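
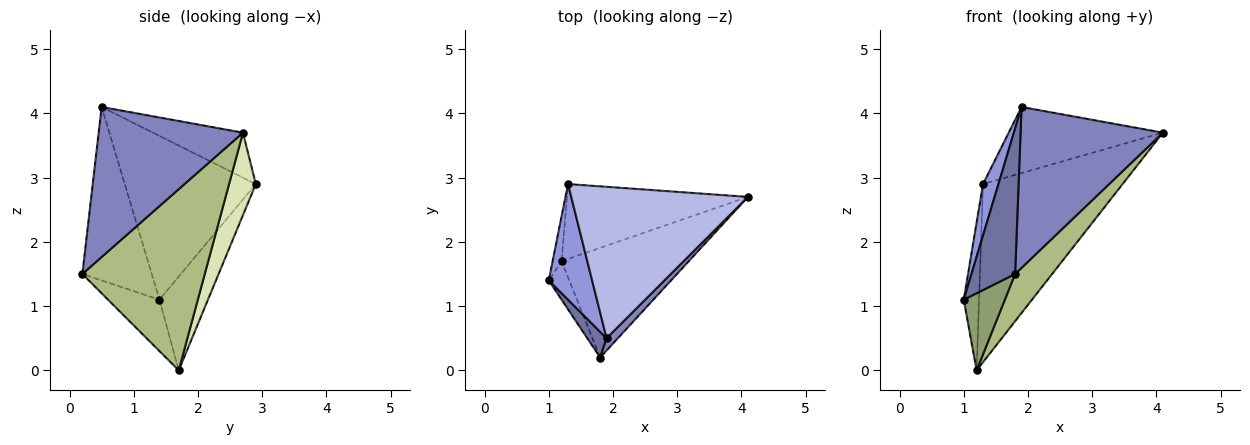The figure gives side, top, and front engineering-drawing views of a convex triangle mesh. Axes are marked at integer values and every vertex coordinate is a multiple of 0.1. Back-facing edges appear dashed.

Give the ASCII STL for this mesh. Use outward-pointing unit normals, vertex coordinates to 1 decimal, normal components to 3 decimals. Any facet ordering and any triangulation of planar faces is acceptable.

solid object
 facet normal -0.843 -0.530 0.094
  outer loop
   vertex 1.9 0.5 4.1
   vertex 1.0 1.4 1.1
   vertex 1.8 0.2 1.5
  endloop
 endfacet
 facet normal 0.711 -0.701 0.054
  outer loop
   vertex 1.9 0.5 4.1
   vertex 1.8 0.2 1.5
   vertex 4.1 2.7 3.7
  endloop
 endfacet
 facet normal -0.961 -0.113 0.254
  outer loop
   vertex 1.3 2.9 2.9
   vertex 1.0 1.4 1.1
   vertex 1.9 0.5 4.1
  endloop
 endfacet
 facet normal -0.227 0.389 0.893
  outer loop
   vertex 1.3 2.9 2.9
   vertex 1.9 0.5 4.1
   vertex 4.1 2.7 3.7
  endloop
 endfacet
 facet normal -0.745 -0.596 -0.298
  outer loop
   vertex 1.2 1.7 0.0
   vertex 1.8 0.2 1.5
   vertex 1.0 1.4 1.1
  endloop
 endfacet
 facet normal 0.794 -0.240 -0.558
  outer loop
   vertex 1.2 1.7 0.0
   vertex 4.1 2.7 3.7
   vertex 1.8 0.2 1.5
  endloop
 endfacet
 facet normal -0.950 0.299 -0.091
  outer loop
   vertex 1.2 1.7 0.0
   vertex 1.0 1.4 1.1
   vertex 1.3 2.9 2.9
  endloop
 endfacet
 facet normal 0.174 0.908 -0.382
  outer loop
   vertex 1.2 1.7 0.0
   vertex 1.3 2.9 2.9
   vertex 4.1 2.7 3.7
  endloop
 endfacet
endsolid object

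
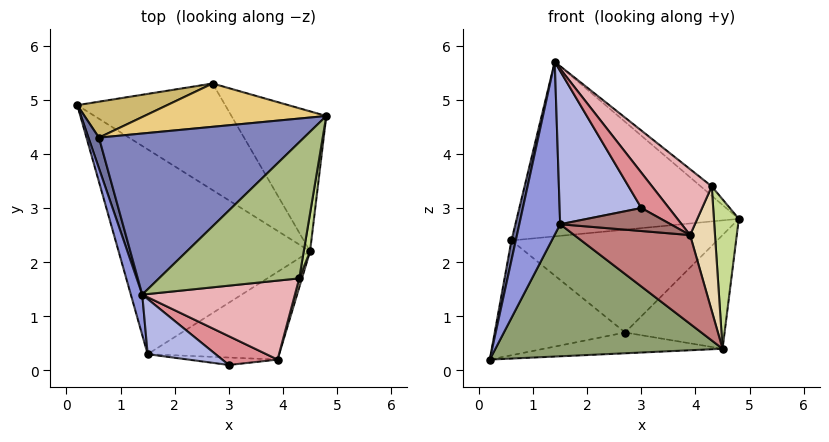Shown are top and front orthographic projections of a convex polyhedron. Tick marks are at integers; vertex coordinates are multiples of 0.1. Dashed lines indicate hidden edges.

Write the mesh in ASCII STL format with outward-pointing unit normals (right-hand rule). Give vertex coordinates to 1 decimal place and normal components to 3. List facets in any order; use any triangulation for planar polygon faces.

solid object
 facet normal -0.983 -0.098 0.152
  outer loop
   vertex 0.6 4.3 2.4
   vertex 0.2 4.9 0.2
   vertex 1.4 1.4 5.7
  endloop
 endfacet
 facet normal -0.133 0.728 0.672
  outer loop
   vertex 0.6 4.3 2.4
   vertex 1.4 1.4 5.7
   vertex 4.8 4.7 2.8
  endloop
 endfacet
 facet normal -0.968 -0.243 0.057
  outer loop
   vertex 1.5 0.3 2.7
   vertex 1.4 1.4 5.7
   vertex 0.2 4.9 0.2
  endloop
 endfacet
 facet normal -0.190 -0.924 0.332
  outer loop
   vertex 1.5 0.3 2.7
   vertex 3.0 0.1 3.0
   vertex 1.4 1.4 5.7
  endloop
 endfacet
 facet normal -0.288 -0.519 -0.805
  outer loop
   vertex 1.5 0.3 2.7
   vertex 0.2 4.9 0.2
   vertex 4.5 2.2 0.4
  endloop
 endfacet
 facet normal 0.617 0.054 0.785
  outer loop
   vertex 4.3 1.7 3.4
   vertex 4.8 4.7 2.8
   vertex 1.4 1.4 5.7
  endloop
 endfacet
 facet normal 0.987 -0.157 0.040
  outer loop
   vertex 4.3 1.7 3.4
   vertex 4.5 2.2 0.4
   vertex 4.8 4.7 2.8
  endloop
 endfacet
 facet normal 0.163 0.189 -0.968
  outer loop
   vertex 2.7 5.3 0.7
   vertex 4.5 2.2 0.4
   vertex 0.2 4.9 0.2
  endloop
 endfacet
 facet normal 0.691 0.456 -0.561
  outer loop
   vertex 2.7 5.3 0.7
   vertex 4.8 4.7 2.8
   vertex 4.5 2.2 0.4
  endloop
 endfacet
 facet normal -0.208 0.933 0.292
  outer loop
   vertex 2.7 5.3 0.7
   vertex 0.2 4.9 0.2
   vertex 0.6 4.3 2.4
  endloop
 endfacet
 facet normal -0.124 0.915 0.385
  outer loop
   vertex 2.7 5.3 0.7
   vertex 0.6 4.3 2.4
   vertex 4.8 4.7 2.8
  endloop
 endfacet
 facet normal 0.963 -0.268 0.019
  outer loop
   vertex 3.9 0.2 2.5
   vertex 4.5 2.2 0.4
   vertex 4.3 1.7 3.4
  endloop
 endfacet
 facet normal -0.065 -0.949 -0.307
  outer loop
   vertex 3.9 0.2 2.5
   vertex 3.0 0.1 3.0
   vertex 1.5 0.3 2.7
  endloop
 endfacet
 facet normal -0.088 -0.709 -0.700
  outer loop
   vertex 3.9 0.2 2.5
   vertex 1.5 0.3 2.7
   vertex 4.5 2.2 0.4
  endloop
 endfacet
 facet normal 0.401 -0.710 0.579
  outer loop
   vertex 3.9 0.2 2.5
   vertex 1.4 1.4 5.7
   vertex 3.0 0.1 3.0
  endloop
 endfacet
 facet normal 0.560 -0.531 0.636
  outer loop
   vertex 3.9 0.2 2.5
   vertex 4.3 1.7 3.4
   vertex 1.4 1.4 5.7
  endloop
 endfacet
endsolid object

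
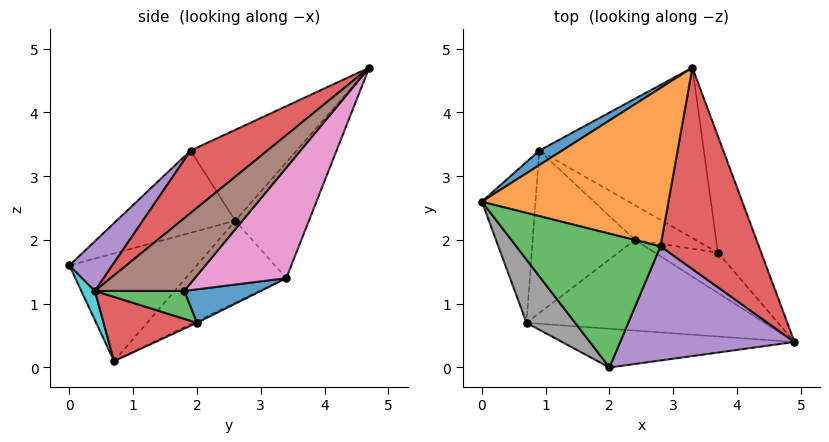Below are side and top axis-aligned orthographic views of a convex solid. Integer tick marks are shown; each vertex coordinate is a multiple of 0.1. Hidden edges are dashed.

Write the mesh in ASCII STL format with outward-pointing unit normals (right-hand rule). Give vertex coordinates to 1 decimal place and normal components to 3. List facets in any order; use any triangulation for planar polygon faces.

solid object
 facet normal -0.592 0.797 0.117
  outer loop
   vertex 0.9 3.4 1.4
   vertex 0.0 2.6 2.3
   vertex 3.3 4.7 4.7
  endloop
 endfacet
 facet normal -0.415 -0.321 0.851
  outer loop
   vertex 2.8 1.9 3.4
   vertex 3.3 4.7 4.7
   vertex 0.0 2.6 2.3
  endloop
 endfacet
 facet normal -0.422 -0.524 0.740
  outer loop
   vertex 2.8 1.9 3.4
   vertex 0.0 2.6 2.3
   vertex 2.0 0.0 1.6
  endloop
 endfacet
 facet normal 0.482 -0.438 0.759
  outer loop
   vertex 2.8 1.9 3.4
   vertex 4.9 0.4 1.2
   vertex 3.3 4.7 4.7
  endloop
 endfacet
 facet normal 0.191 -0.716 0.671
  outer loop
   vertex 2.8 1.9 3.4
   vertex 2.0 0.0 1.6
   vertex 4.9 0.4 1.2
  endloop
 endfacet
 facet normal 0.692 0.593 -0.412
  outer loop
   vertex 3.7 1.8 1.2
   vertex 3.3 4.7 4.7
   vertex 4.9 0.4 1.2
  endloop
 endfacet
 facet normal 0.379 0.733 -0.564
  outer loop
   vertex 3.7 1.8 1.2
   vertex 0.9 3.4 1.4
   vertex 3.3 4.7 4.7
  endloop
 endfacet
 facet normal -0.708 -0.630 0.319
  outer loop
   vertex 0.7 0.7 0.1
   vertex 2.0 0.0 1.6
   vertex 0.0 2.6 2.3
  endloop
 endfacet
 facet normal -0.796 0.310 -0.521
  outer loop
   vertex 0.7 0.7 0.1
   vertex 0.0 2.6 2.3
   vertex 0.9 3.4 1.4
  endloop
 endfacet
 facet normal 0.058 -0.884 -0.463
  outer loop
   vertex 0.7 0.7 0.1
   vertex 4.9 0.4 1.2
   vertex 2.0 0.0 1.6
  endloop
 endfacet
 facet normal 0.350 0.691 -0.633
  outer loop
   vertex 2.4 2.0 0.7
   vertex 0.9 3.4 1.4
   vertex 3.7 1.8 1.2
  endloop
 endfacet
 facet normal -0.015 0.435 -0.900
  outer loop
   vertex 2.4 2.0 0.7
   vertex 0.7 0.7 0.1
   vertex 0.9 3.4 1.4
  endloop
 endfacet
 facet normal 0.383 0.328 -0.864
  outer loop
   vertex 2.4 2.0 0.7
   vertex 3.7 1.8 1.2
   vertex 4.9 0.4 1.2
  endloop
 endfacet
 facet normal 0.259 0.105 -0.960
  outer loop
   vertex 2.4 2.0 0.7
   vertex 4.9 0.4 1.2
   vertex 0.7 0.7 0.1
  endloop
 endfacet
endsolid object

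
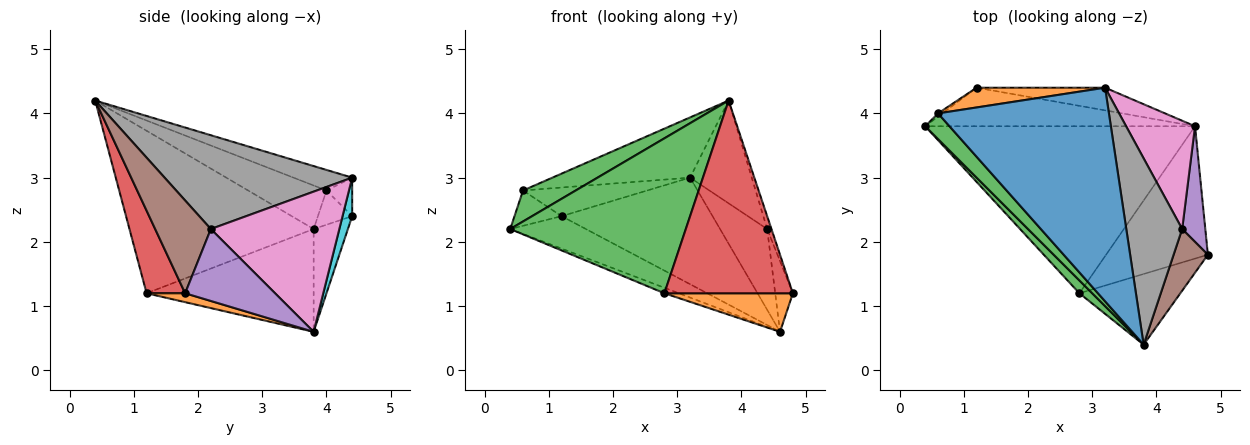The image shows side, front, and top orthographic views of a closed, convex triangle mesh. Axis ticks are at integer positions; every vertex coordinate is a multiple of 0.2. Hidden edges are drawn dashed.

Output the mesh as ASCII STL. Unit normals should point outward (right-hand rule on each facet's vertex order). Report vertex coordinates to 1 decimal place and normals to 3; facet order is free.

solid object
 facet normal -0.356 0.031 -0.934
  outer loop
   vertex 2.8 1.2 1.2
   vertex 0.4 3.8 2.2
   vertex 4.6 3.8 0.6
  endloop
 endfacet
 facet normal 0.084 -0.279 -0.957
  outer loop
   vertex 2.8 1.2 1.2
   vertex 4.6 3.8 0.6
   vertex 4.8 1.8 1.2
  endloop
 endfacet
 facet normal -0.723 -0.689 0.057
  outer loop
   vertex 2.8 1.2 1.2
   vertex 3.8 0.4 4.2
   vertex 0.4 3.8 2.2
  endloop
 endfacet
 facet normal 0.271 -0.904 -0.331
  outer loop
   vertex 2.8 1.2 1.2
   vertex 4.8 1.8 1.2
   vertex 3.8 0.4 4.2
  endloop
 endfacet
 facet normal 0.936 0.184 0.301
  outer loop
   vertex 4.4 2.2 2.2
   vertex 4.8 1.8 1.2
   vertex 4.6 3.8 0.6
  endloop
 endfacet
 facet normal 0.936 0.072 0.345
  outer loop
   vertex 4.4 2.2 2.2
   vertex 3.8 0.4 4.2
   vertex 4.8 1.8 1.2
  endloop
 endfacet
 facet normal 0.852 0.313 0.419
  outer loop
   vertex 4.4 2.2 2.2
   vertex 4.6 3.8 0.6
   vertex 3.2 4.4 3.0
  endloop
 endfacet
 facet normal 0.827 0.272 0.493
  outer loop
   vertex 4.4 2.2 2.2
   vertex 3.2 4.4 3.0
   vertex 3.8 0.4 4.2
  endloop
 endfacet
 facet normal -0.280 0.618 -0.735
  outer loop
   vertex 1.2 4.4 2.4
   vertex 4.6 3.8 0.6
   vertex 0.4 3.8 2.2
  endloop
 endfacet
 facet normal 0.062 0.976 -0.208
  outer loop
   vertex 1.2 4.4 2.4
   vertex 3.2 4.4 3.0
   vertex 4.6 3.8 0.6
  endloop
 endfacet
 facet normal -0.115 0.270 0.956
  outer loop
   vertex 0.6 4.0 2.8
   vertex 3.8 0.4 4.2
   vertex 3.2 4.4 3.0
  endloop
 endfacet
 facet normal -0.168 0.812 0.560
  outer loop
   vertex 0.6 4.0 2.8
   vertex 3.2 4.4 3.0
   vertex 1.2 4.4 2.4
  endloop
 endfacet
 facet normal -0.753 -0.506 0.420
  outer loop
   vertex 0.6 4.0 2.8
   vertex 0.4 3.8 2.2
   vertex 3.8 0.4 4.2
  endloop
 endfacet
 facet normal -0.587 0.807 -0.073
  outer loop
   vertex 0.6 4.0 2.8
   vertex 1.2 4.4 2.4
   vertex 0.4 3.8 2.2
  endloop
 endfacet
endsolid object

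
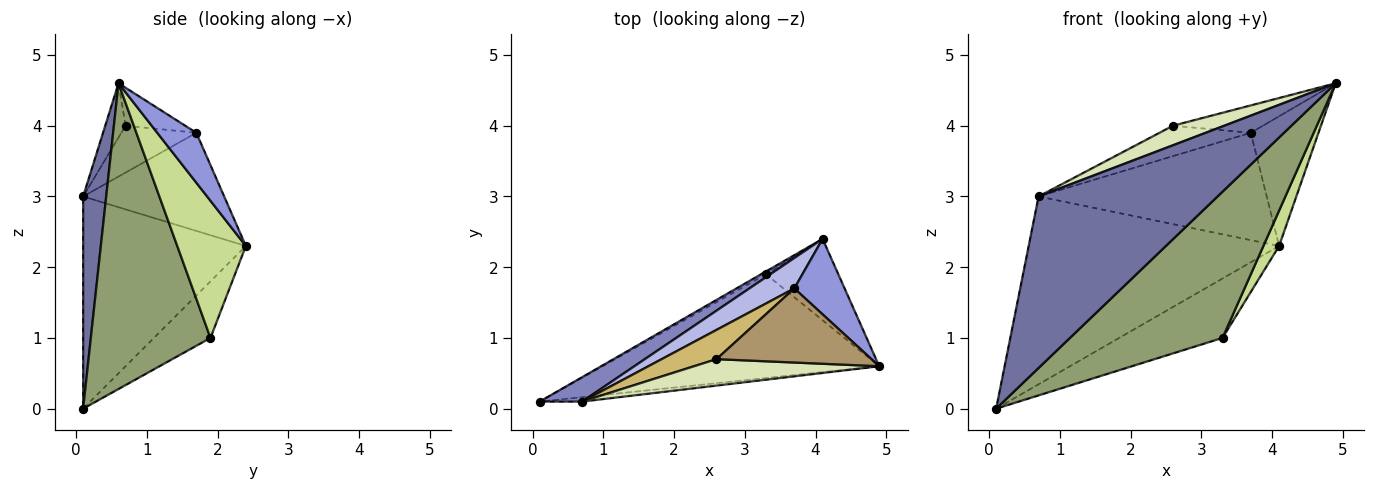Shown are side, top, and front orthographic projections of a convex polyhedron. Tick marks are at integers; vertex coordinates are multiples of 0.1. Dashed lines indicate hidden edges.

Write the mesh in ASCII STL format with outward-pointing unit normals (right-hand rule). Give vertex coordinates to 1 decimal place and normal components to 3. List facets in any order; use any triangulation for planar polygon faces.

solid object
 facet normal 0.128 -0.991 -0.026
  outer loop
   vertex 0.7 0.1 3.0
   vertex 0.1 0.1 0.0
   vertex 4.9 0.6 4.6
  endloop
 endfacet
 facet normal -0.542 0.834 0.108
  outer loop
   vertex 0.7 0.1 3.0
   vertex 4.1 2.4 2.3
   vertex 0.1 0.1 0.0
  endloop
 endfacet
 facet normal 0.446 0.773 0.450
  outer loop
   vertex 3.7 1.7 3.9
   vertex 4.9 0.6 4.6
   vertex 4.1 2.4 2.3
  endloop
 endfacet
 facet normal -0.511 0.827 0.234
  outer loop
   vertex 3.7 1.7 3.9
   vertex 4.1 2.4 2.3
   vertex 0.7 0.1 3.0
  endloop
 endfacet
 facet normal 0.539 -0.687 -0.488
  outer loop
   vertex 3.3 1.9 1.0
   vertex 4.9 0.6 4.6
   vertex 0.1 0.1 0.0
  endloop
 endfacet
 facet normal -0.480 0.876 -0.042
  outer loop
   vertex 3.3 1.9 1.0
   vertex 0.1 0.1 0.0
   vertex 4.1 2.4 2.3
  endloop
 endfacet
 facet normal 0.867 -0.199 -0.457
  outer loop
   vertex 3.3 1.9 1.0
   vertex 4.1 2.4 2.3
   vertex 4.9 0.6 4.6
  endloop
 endfacet
 facet normal -0.229 -0.578 0.783
  outer loop
   vertex 2.6 0.7 4.0
   vertex 0.7 0.1 3.0
   vertex 4.9 0.6 4.6
  endloop
 endfacet
 facet normal -0.224 0.338 0.914
  outer loop
   vertex 2.6 0.7 4.0
   vertex 4.9 0.6 4.6
   vertex 3.7 1.7 3.9
  endloop
 endfacet
 facet normal -0.510 0.620 0.596
  outer loop
   vertex 2.6 0.7 4.0
   vertex 3.7 1.7 3.9
   vertex 0.7 0.1 3.0
  endloop
 endfacet
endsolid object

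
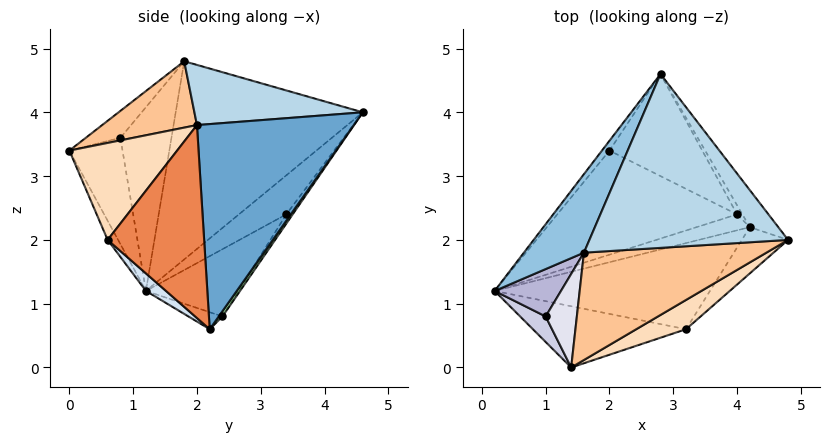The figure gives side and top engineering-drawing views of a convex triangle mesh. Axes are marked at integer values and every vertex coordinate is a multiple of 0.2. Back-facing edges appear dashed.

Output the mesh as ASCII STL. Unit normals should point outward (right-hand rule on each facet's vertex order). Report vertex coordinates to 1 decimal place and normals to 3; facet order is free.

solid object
 facet normal 0.784 0.611 -0.109
  outer loop
   vertex 4.2 2.2 0.6
   vertex 2.8 4.6 4.0
   vertex 4.8 2.0 3.8
  endloop
 endfacet
 facet normal -0.858 0.442 0.260
  outer loop
   vertex 1.6 1.8 4.8
   vertex 2.8 4.6 4.0
   vertex 0.2 1.2 1.2
  endloop
 endfacet
 facet normal 0.287 0.148 0.947
  outer loop
   vertex 1.6 1.8 4.8
   vertex 4.8 2.0 3.8
   vertex 2.8 4.6 4.0
  endloop
 endfacet
 facet normal 0.060 -0.678 -0.732
  outer loop
   vertex 3.2 0.6 2.0
   vertex 0.2 1.2 1.2
   vertex 4.2 2.2 0.6
  endloop
 endfacet
 facet normal 0.755 -0.630 -0.181
  outer loop
   vertex 3.2 0.6 2.0
   vertex 4.2 2.2 0.6
   vertex 4.8 2.0 3.8
  endloop
 endfacet
 facet normal -0.728 0.672 -0.140
  outer loop
   vertex 2.0 3.4 2.4
   vertex 0.2 1.2 1.2
   vertex 2.8 4.6 4.0
  endloop
 endfacet
 facet normal 0.271 -0.610 0.745
  outer loop
   vertex 1.4 0.0 3.4
   vertex 4.8 2.0 3.8
   vertex 1.6 1.8 4.8
  endloop
 endfacet
 facet normal 0.471 -0.849 0.242
  outer loop
   vertex 1.4 0.0 3.4
   vertex 3.2 0.6 2.0
   vertex 4.8 2.0 3.8
  endloop
 endfacet
 facet normal -0.057 -0.889 -0.454
  outer loop
   vertex 1.4 0.0 3.4
   vertex 0.2 1.2 1.2
   vertex 3.2 0.6 2.0
  endloop
 endfacet
 facet normal 0.408 0.816 -0.408
  outer loop
   vertex 4.0 2.4 0.8
   vertex 2.8 4.6 4.0
   vertex 4.2 2.2 0.6
  endloop
 endfacet
 facet normal -0.058 0.812 -0.580
  outer loop
   vertex 4.0 2.4 0.8
   vertex 2.0 3.4 2.4
   vertex 2.8 4.6 4.0
  endloop
 endfacet
 facet normal -0.256 0.544 -0.799
  outer loop
   vertex 4.0 2.4 0.8
   vertex 4.2 2.2 0.6
   vertex 0.2 1.2 1.2
  endloop
 endfacet
 facet normal -0.274 0.624 -0.732
  outer loop
   vertex 4.0 2.4 0.8
   vertex 0.2 1.2 1.2
   vertex 2.0 3.4 2.4
  endloop
 endfacet
 facet normal -0.929 0.155 0.336
  outer loop
   vertex 1.0 0.8 3.6
   vertex 1.6 1.8 4.8
   vertex 0.2 1.2 1.2
  endloop
 endfacet
 facet normal -0.854 -0.478 0.205
  outer loop
   vertex 1.0 0.8 3.6
   vertex 0.2 1.2 1.2
   vertex 1.4 0.0 3.4
  endloop
 endfacet
 facet normal -0.581 -0.459 0.673
  outer loop
   vertex 1.0 0.8 3.6
   vertex 1.4 0.0 3.4
   vertex 1.6 1.8 4.8
  endloop
 endfacet
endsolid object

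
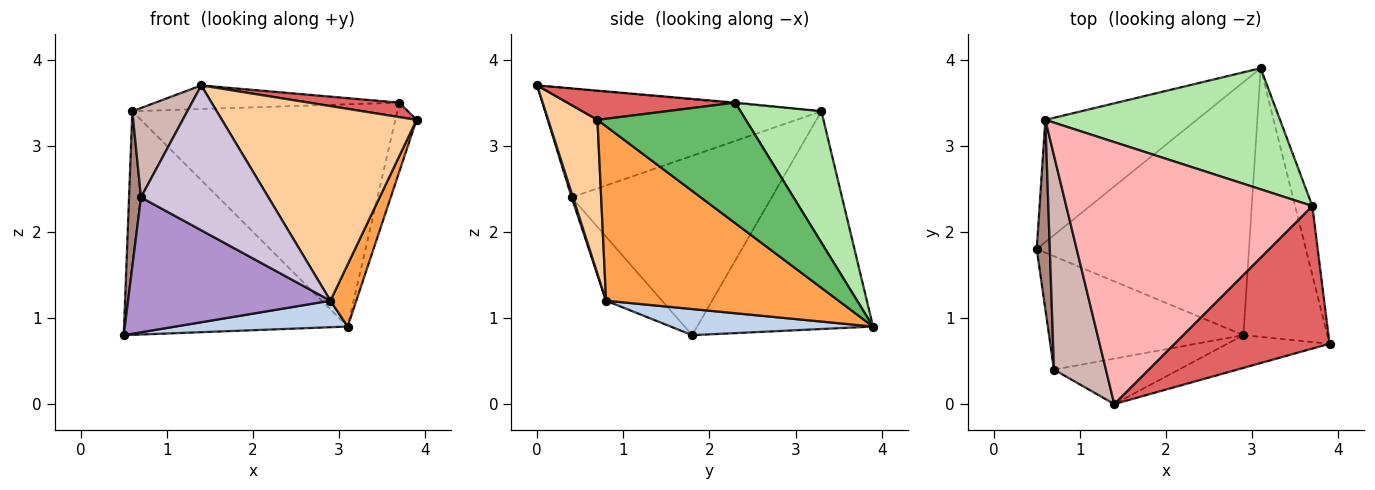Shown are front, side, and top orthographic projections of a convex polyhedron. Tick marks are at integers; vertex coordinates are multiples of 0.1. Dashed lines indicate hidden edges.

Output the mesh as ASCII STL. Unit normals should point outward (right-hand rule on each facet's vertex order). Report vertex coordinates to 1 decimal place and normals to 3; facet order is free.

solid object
 facet normal -0.568 0.722 -0.395
  outer loop
   vertex 0.6 3.3 3.4
   vertex 3.1 3.9 0.9
   vertex 0.5 1.8 0.8
  endloop
 endfacet
 facet normal 0.121 -0.103 -0.987
  outer loop
   vertex 2.9 0.8 1.2
   vertex 0.5 1.8 0.8
   vertex 3.1 3.9 0.9
  endloop
 endfacet
 facet normal 0.897 -0.100 -0.432
  outer loop
   vertex 2.9 0.8 1.2
   vertex 3.1 3.9 0.9
   vertex 3.9 0.7 3.3
  endloop
 endfacet
 facet normal 0.242 -0.957 -0.161
  outer loop
   vertex 2.9 0.8 1.2
   vertex 3.9 0.7 3.3
   vertex 1.4 0.0 3.7
  endloop
 endfacet
 facet normal 0.980 0.140 -0.140
  outer loop
   vertex 3.7 2.3 3.5
   vertex 3.9 0.7 3.3
   vertex 3.1 3.9 0.9
  endloop
 endfacet
 facet normal 0.259 0.848 0.462
  outer loop
   vertex 3.7 2.3 3.5
   vertex 3.1 3.9 0.9
   vertex 0.6 3.3 3.4
  endloop
 endfacet
 facet normal 0.184 -0.099 0.978
  outer loop
   vertex 3.7 2.3 3.5
   vertex 1.4 0.0 3.7
   vertex 3.9 0.7 3.3
  endloop
 endfacet
 facet normal -0.003 0.090 0.996
  outer loop
   vertex 3.7 2.3 3.5
   vertex 0.6 3.3 3.4
   vertex 1.4 0.0 3.7
  endloop
 endfacet
 facet normal -0.207 -0.749 -0.629
  outer loop
   vertex 0.7 0.4 2.4
   vertex 0.5 1.8 0.8
   vertex 2.9 0.8 1.2
  endloop
 endfacet
 facet normal 0.010 -0.954 -0.299
  outer loop
   vertex 0.7 0.4 2.4
   vertex 2.9 0.8 1.2
   vertex 1.4 0.0 3.7
  endloop
 endfacet
 facet normal -0.996 -0.059 0.073
  outer loop
   vertex 0.7 0.4 2.4
   vertex 0.6 3.3 3.4
   vertex 0.5 1.8 0.8
  endloop
 endfacet
 facet normal -0.888 -0.177 0.424
  outer loop
   vertex 0.7 0.4 2.4
   vertex 1.4 0.0 3.7
   vertex 0.6 3.3 3.4
  endloop
 endfacet
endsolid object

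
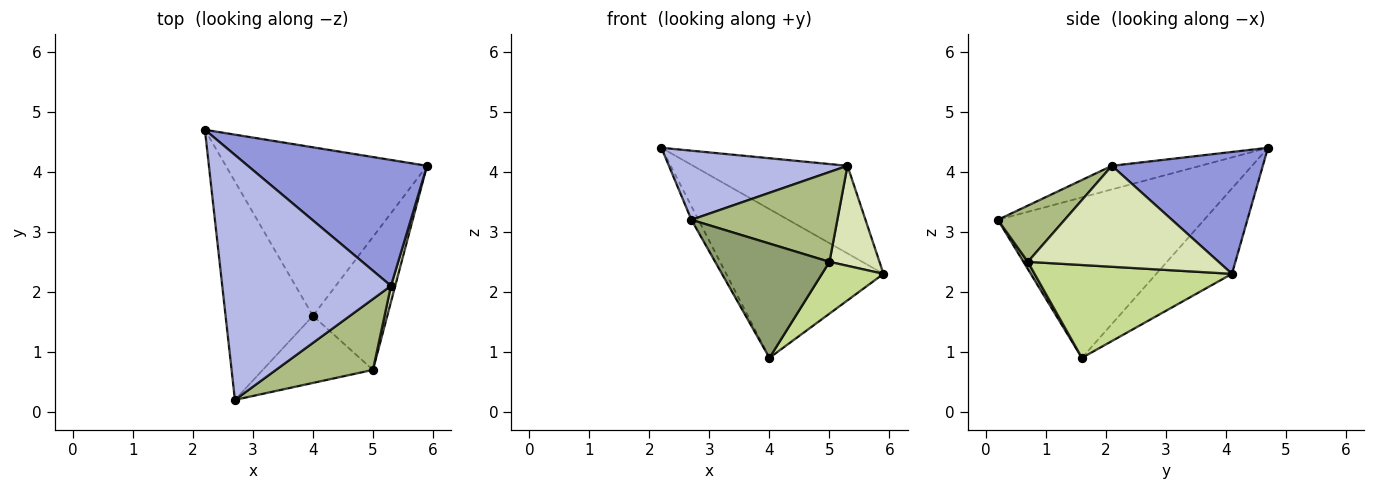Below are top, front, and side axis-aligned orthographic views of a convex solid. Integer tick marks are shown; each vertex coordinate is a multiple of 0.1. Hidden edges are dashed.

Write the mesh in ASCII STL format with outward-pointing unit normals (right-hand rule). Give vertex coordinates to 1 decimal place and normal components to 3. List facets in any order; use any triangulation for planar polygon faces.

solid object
 facet normal -0.303 0.631 -0.714
  outer loop
   vertex 4.0 1.6 0.9
   vertex 2.2 4.7 4.4
   vertex 5.9 4.1 2.3
  endloop
 endfacet
 facet normal -0.878 0.030 -0.478
  outer loop
   vertex 4.0 1.6 0.9
   vertex 2.7 0.2 3.2
   vertex 2.2 4.7 4.4
  endloop
 endfacet
 facet normal 0.488 0.499 0.717
  outer loop
   vertex 5.3 2.1 4.1
   vertex 5.9 4.1 2.3
   vertex 2.2 4.7 4.4
  endloop
 endfacet
 facet normal -0.133 -0.269 0.954
  outer loop
   vertex 5.3 2.1 4.1
   vertex 2.2 4.7 4.4
   vertex 2.7 0.2 3.2
  endloop
 endfacet
 facet normal 0.033 -0.862 -0.506
  outer loop
   vertex 5.0 0.7 2.5
   vertex 2.7 0.2 3.2
   vertex 4.0 1.6 0.9
  endloop
 endfacet
 facet normal 0.338 -0.739 0.583
  outer loop
   vertex 5.0 0.7 2.5
   vertex 5.3 2.1 4.1
   vertex 2.7 0.2 3.2
  endloop
 endfacet
 facet normal 0.759 -0.237 -0.607
  outer loop
   vertex 5.0 0.7 2.5
   vertex 4.0 1.6 0.9
   vertex 5.9 4.1 2.3
  endloop
 endfacet
 facet normal 0.966 -0.253 0.041
  outer loop
   vertex 5.0 0.7 2.5
   vertex 5.9 4.1 2.3
   vertex 5.3 2.1 4.1
  endloop
 endfacet
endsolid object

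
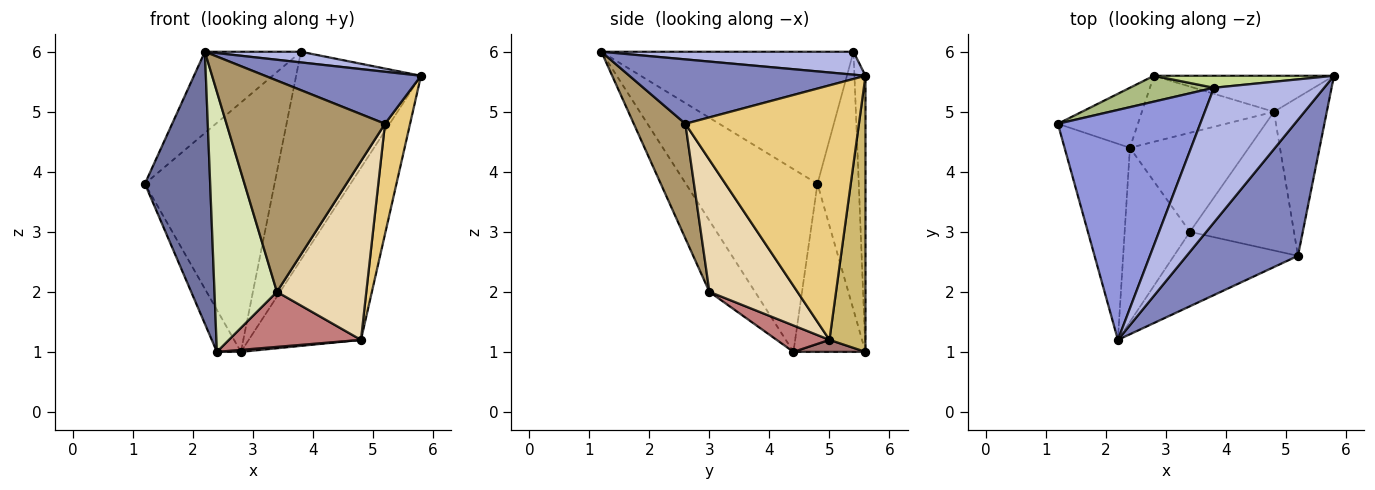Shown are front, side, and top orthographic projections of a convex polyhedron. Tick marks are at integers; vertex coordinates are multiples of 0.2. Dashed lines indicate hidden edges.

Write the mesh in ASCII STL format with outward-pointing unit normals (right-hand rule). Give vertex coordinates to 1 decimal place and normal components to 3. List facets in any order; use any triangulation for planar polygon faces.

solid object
 facet normal -0.853 -0.423 -0.305
  outer loop
   vertex 2.4 4.4 1.0
   vertex 2.2 1.2 6.0
   vertex 1.2 4.8 3.8
  endloop
 endfacet
 facet normal 0.475 -0.314 0.822
  outer loop
   vertex 5.2 2.6 4.8
   vertex 5.8 5.6 5.6
   vertex 2.2 1.2 6.0
  endloop
 endfacet
 facet normal -0.658 0.251 0.710
  outer loop
   vertex 3.8 5.4 6.0
   vertex 1.2 4.8 3.8
   vertex 2.2 1.2 6.0
  endloop
 endfacet
 facet normal 0.203 -0.077 0.976
  outer loop
   vertex 3.8 5.4 6.0
   vertex 2.2 1.2 6.0
   vertex 5.8 5.6 5.6
  endloop
 endfacet
 facet normal -0.865 0.288 -0.412
  outer loop
   vertex 2.8 5.6 1.0
   vertex 2.4 4.4 1.0
   vertex 1.2 4.8 3.8
  endloop
 endfacet
 facet normal -0.302 0.948 0.098
  outer loop
   vertex 2.8 5.6 1.0
   vertex 1.2 4.8 3.8
   vertex 3.8 5.4 6.0
  endloop
 endfacet
 facet normal -0.088 0.994 0.057
  outer loop
   vertex 2.8 5.6 1.0
   vertex 3.8 5.4 6.0
   vertex 5.8 5.6 5.6
  endloop
 endfacet
 facet normal -0.519 -0.710 -0.475
  outer loop
   vertex 3.4 3.0 2.0
   vertex 2.2 1.2 6.0
   vertex 2.4 4.4 1.0
  endloop
 endfacet
 facet normal 0.294 -0.902 -0.318
  outer loop
   vertex 3.4 3.0 2.0
   vertex 5.2 2.6 4.8
   vertex 2.2 1.2 6.0
  endloop
 endfacet
 facet normal 0.300 0.934 -0.195
  outer loop
   vertex 4.8 5.0 1.2
   vertex 2.8 5.6 1.0
   vertex 5.8 5.6 5.6
  endloop
 endfacet
 facet normal 0.969 -0.140 -0.201
  outer loop
   vertex 4.8 5.0 1.2
   vertex 5.8 5.6 5.6
   vertex 5.2 2.6 4.8
  endloop
 endfacet
 facet normal 0.614 -0.623 -0.484
  outer loop
   vertex 4.8 5.0 1.2
   vertex 5.2 2.6 4.8
   vertex 3.4 3.0 2.0
  endloop
 endfacet
 facet normal 0.090 -0.030 -0.995
  outer loop
   vertex 4.8 5.0 1.2
   vertex 2.4 4.4 1.0
   vertex 2.8 5.6 1.0
  endloop
 endfacet
 facet normal 0.191 -0.477 -0.858
  outer loop
   vertex 4.8 5.0 1.2
   vertex 3.4 3.0 2.0
   vertex 2.4 4.4 1.0
  endloop
 endfacet
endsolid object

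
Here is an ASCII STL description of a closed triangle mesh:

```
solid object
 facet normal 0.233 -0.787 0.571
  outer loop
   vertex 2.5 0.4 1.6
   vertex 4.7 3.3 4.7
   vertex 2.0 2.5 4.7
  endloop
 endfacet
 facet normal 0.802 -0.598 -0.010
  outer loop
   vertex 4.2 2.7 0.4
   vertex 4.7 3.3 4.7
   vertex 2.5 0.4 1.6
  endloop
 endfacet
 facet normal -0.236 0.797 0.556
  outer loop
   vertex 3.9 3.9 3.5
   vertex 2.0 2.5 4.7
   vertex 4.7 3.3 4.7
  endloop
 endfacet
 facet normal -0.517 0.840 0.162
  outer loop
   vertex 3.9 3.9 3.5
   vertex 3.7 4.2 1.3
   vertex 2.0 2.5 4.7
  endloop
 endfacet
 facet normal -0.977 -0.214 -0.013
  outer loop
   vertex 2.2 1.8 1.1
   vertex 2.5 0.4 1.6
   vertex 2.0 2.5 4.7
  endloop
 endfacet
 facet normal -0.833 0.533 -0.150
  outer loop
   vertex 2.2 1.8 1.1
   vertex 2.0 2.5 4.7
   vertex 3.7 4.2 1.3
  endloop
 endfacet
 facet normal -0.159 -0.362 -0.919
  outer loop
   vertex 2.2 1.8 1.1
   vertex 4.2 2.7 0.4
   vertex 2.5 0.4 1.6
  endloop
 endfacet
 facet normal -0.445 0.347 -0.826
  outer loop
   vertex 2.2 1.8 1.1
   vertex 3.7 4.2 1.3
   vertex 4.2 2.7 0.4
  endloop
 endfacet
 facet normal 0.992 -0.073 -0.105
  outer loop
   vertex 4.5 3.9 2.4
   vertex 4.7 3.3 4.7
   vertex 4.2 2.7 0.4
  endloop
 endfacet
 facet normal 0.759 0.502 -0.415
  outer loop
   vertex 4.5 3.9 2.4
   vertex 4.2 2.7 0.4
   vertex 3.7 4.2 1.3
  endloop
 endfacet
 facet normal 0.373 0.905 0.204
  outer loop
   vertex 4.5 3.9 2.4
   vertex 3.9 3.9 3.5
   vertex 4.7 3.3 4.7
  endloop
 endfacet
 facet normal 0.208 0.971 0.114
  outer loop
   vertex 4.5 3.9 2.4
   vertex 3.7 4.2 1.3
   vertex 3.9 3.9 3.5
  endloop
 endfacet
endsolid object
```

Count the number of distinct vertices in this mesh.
8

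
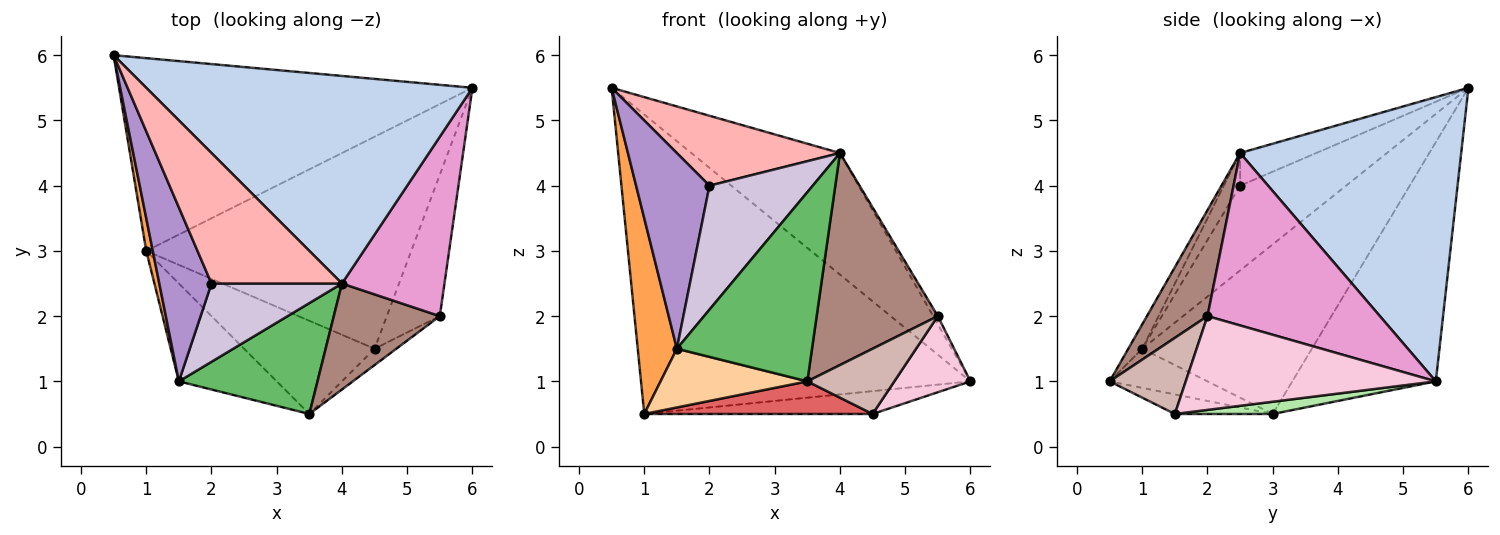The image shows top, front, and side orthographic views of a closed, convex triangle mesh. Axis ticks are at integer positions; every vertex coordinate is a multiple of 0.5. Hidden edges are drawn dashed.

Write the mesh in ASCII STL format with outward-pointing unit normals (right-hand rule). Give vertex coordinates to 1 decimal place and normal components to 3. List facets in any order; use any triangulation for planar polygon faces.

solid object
 facet normal -0.344 0.790 -0.508
  outer loop
   vertex 1.0 3.0 0.5
   vertex 0.5 6.0 5.5
   vertex 6.0 5.5 1.0
  endloop
 endfacet
 facet normal 0.601 0.404 0.690
  outer loop
   vertex 4.0 2.5 4.5
   vertex 6.0 5.5 1.0
   vertex 0.5 6.0 5.5
  endloop
 endfacet
 facet normal -0.974 -0.225 0.037
  outer loop
   vertex 1.5 1.0 1.5
   vertex 0.5 6.0 5.5
   vertex 1.0 3.0 0.5
  endloop
 endfacet
 facet normal -0.324 -0.487 -0.811
  outer loop
   vertex 1.5 1.0 1.5
   vertex 1.0 3.0 0.5
   vertex 3.5 0.5 1.0
  endloop
 endfacet
 facet normal -0.089 -0.859 0.504
  outer loop
   vertex 1.5 1.0 1.5
   vertex 3.5 0.5 1.0
   vertex 4.0 2.5 4.5
  endloop
 endfacet
 facet normal 0.046 0.107 -0.993
  outer loop
   vertex 4.5 1.5 0.5
   vertex 1.0 3.0 0.5
   vertex 6.0 5.5 1.0
  endloop
 endfacet
 facet normal -0.140 -0.327 -0.935
  outer loop
   vertex 4.5 1.5 0.5
   vertex 3.5 0.5 1.0
   vertex 1.0 3.0 0.5
  endloop
 endfacet
 facet normal -0.215 -0.461 0.861
  outer loop
   vertex 2.0 2.5 4.0
   vertex 4.0 2.5 4.5
   vertex 0.5 6.0 5.5
  endloop
 endfacet
 facet normal -0.734 -0.508 0.451
  outer loop
   vertex 2.0 2.5 4.0
   vertex 0.5 6.0 5.5
   vertex 1.5 1.0 1.5
  endloop
 endfacet
 facet normal -0.132 -0.838 0.529
  outer loop
   vertex 2.0 2.5 4.0
   vertex 1.5 1.0 1.5
   vertex 4.0 2.5 4.5
  endloop
 endfacet
 facet normal 0.408 -0.816 0.408
  outer loop
   vertex 5.5 2.0 2.0
   vertex 4.0 2.5 4.5
   vertex 3.5 0.5 1.0
  endloop
 endfacet
 facet normal 0.647 -0.740 -0.185
  outer loop
   vertex 5.5 2.0 2.0
   vertex 3.5 0.5 1.0
   vertex 4.5 1.5 0.5
  endloop
 endfacet
 facet normal 0.859 0.023 0.511
  outer loop
   vertex 5.5 2.0 2.0
   vertex 6.0 5.5 1.0
   vertex 4.0 2.5 4.5
  endloop
 endfacet
 facet normal 0.842 -0.256 -0.476
  outer loop
   vertex 5.5 2.0 2.0
   vertex 4.5 1.5 0.5
   vertex 6.0 5.5 1.0
  endloop
 endfacet
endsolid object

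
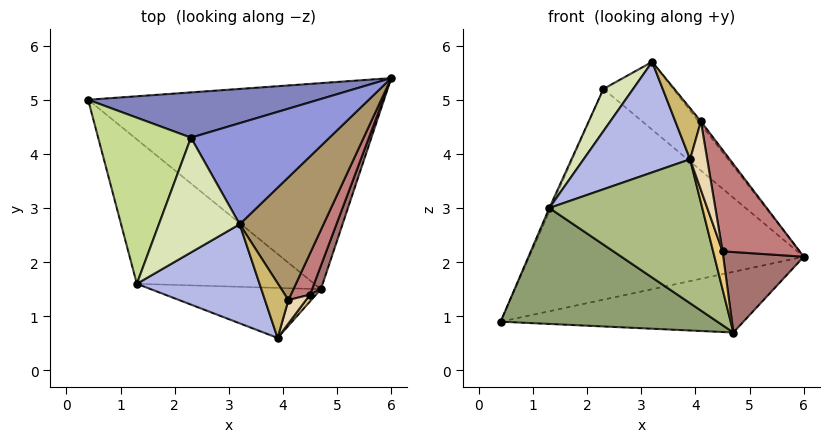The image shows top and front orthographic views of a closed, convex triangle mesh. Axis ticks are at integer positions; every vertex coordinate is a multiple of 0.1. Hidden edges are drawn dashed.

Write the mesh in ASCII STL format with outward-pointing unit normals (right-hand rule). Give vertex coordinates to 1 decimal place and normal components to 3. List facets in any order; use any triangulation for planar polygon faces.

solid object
 facet normal 0.182 0.278 -0.943
  outer loop
   vertex 4.7 1.5 0.7
   vertex 0.4 5.0 0.9
   vertex 6.0 5.4 2.1
  endloop
 endfacet
 facet normal -0.114 0.971 0.209
  outer loop
   vertex 2.3 4.3 5.2
   vertex 6.0 5.4 2.1
   vertex 0.4 5.0 0.9
  endloop
 endfacet
 facet normal 0.468 0.493 0.734
  outer loop
   vertex 2.3 4.3 5.2
   vertex 3.2 2.7 5.7
   vertex 6.0 5.4 2.1
  endloop
 endfacet
 facet normal -0.460 -0.661 0.593
  outer loop
   vertex 1.3 1.6 3.0
   vertex 3.9 0.6 3.9
   vertex 3.2 2.7 5.7
  endloop
 endfacet
 facet normal -0.479 -0.550 -0.684
  outer loop
   vertex 1.3 1.6 3.0
   vertex 0.4 5.0 0.9
   vertex 4.7 1.5 0.7
  endloop
 endfacet
 facet normal -0.242 -0.916 -0.318
  outer loop
   vertex 1.3 1.6 3.0
   vertex 4.7 1.5 0.7
   vertex 3.9 0.6 3.9
  endloop
 endfacet
 facet normal -0.914 0.008 0.405
  outer loop
   vertex 1.3 1.6 3.0
   vertex 2.3 4.3 5.2
   vertex 0.4 5.0 0.9
  endloop
 endfacet
 facet normal -0.750 -0.228 0.621
  outer loop
   vertex 1.3 1.6 3.0
   vertex 3.2 2.7 5.7
   vertex 2.3 4.3 5.2
  endloop
 endfacet
 facet normal 0.784 0.016 0.621
  outer loop
   vertex 4.1 1.3 4.6
   vertex 6.0 5.4 2.1
   vertex 3.2 2.7 5.7
  endloop
 endfacet
 facet normal -0.166 -0.673 0.721
  outer loop
   vertex 4.1 1.3 4.6
   vertex 3.2 2.7 5.7
   vertex 3.9 0.6 3.9
  endloop
 endfacet
 facet normal 0.875 -0.476 0.085
  outer loop
   vertex 4.5 1.4 2.2
   vertex 3.9 0.6 3.9
   vertex 4.7 1.5 0.7
  endloop
 endfacet
 facet normal 0.909 -0.395 0.135
  outer loop
   vertex 4.5 1.4 2.2
   vertex 4.1 1.3 4.6
   vertex 3.9 0.6 3.9
  endloop
 endfacet
 facet normal 0.932 -0.347 0.101
  outer loop
   vertex 4.5 1.4 2.2
   vertex 4.7 1.5 0.7
   vertex 6.0 5.4 2.1
  endloop
 endfacet
 facet normal 0.928 -0.345 0.140
  outer loop
   vertex 4.5 1.4 2.2
   vertex 6.0 5.4 2.1
   vertex 4.1 1.3 4.6
  endloop
 endfacet
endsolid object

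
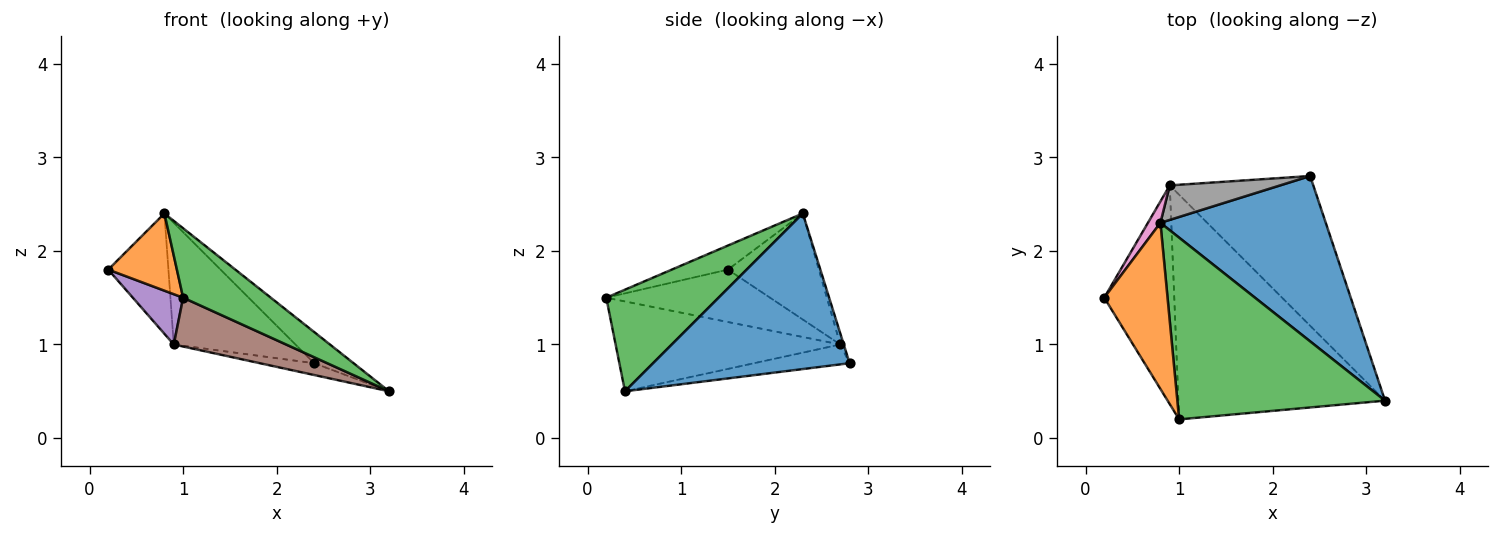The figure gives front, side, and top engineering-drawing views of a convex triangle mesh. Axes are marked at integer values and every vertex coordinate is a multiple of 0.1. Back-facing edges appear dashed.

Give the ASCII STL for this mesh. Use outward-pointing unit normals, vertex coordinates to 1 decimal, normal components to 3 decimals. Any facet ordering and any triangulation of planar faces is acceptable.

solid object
 facet normal 0.679 0.136 0.721
  outer loop
   vertex 0.8 2.3 2.4
   vertex 3.2 0.4 0.5
   vertex 2.4 2.8 0.8
  endloop
 endfacet
 facet normal -0.326 -0.398 0.857
  outer loop
   vertex 1.0 0.2 1.5
   vertex 0.8 2.3 2.4
   vertex 0.2 1.5 1.8
  endloop
 endfacet
 facet normal 0.416 -0.325 0.850
  outer loop
   vertex 1.0 0.2 1.5
   vertex 3.2 0.4 0.5
   vertex 0.8 2.3 2.4
  endloop
 endfacet
 facet normal -0.137 0.078 -0.988
  outer loop
   vertex 0.9 2.7 1.0
   vertex 2.4 2.8 0.8
   vertex 3.2 0.4 0.5
  endloop
 endfacet
 facet normal -0.589 -0.181 -0.787
  outer loop
   vertex 0.9 2.7 1.0
   vertex 1.0 0.2 1.5
   vertex 0.2 1.5 1.8
  endloop
 endfacet
 facet normal -0.391 -0.196 -0.899
  outer loop
   vertex 0.9 2.7 1.0
   vertex 3.2 0.4 0.5
   vertex 1.0 0.2 1.5
  endloop
 endfacet
 facet normal -0.830 0.549 0.098
  outer loop
   vertex 0.9 2.7 1.0
   vertex 0.2 1.5 1.8
   vertex 0.8 2.3 2.4
  endloop
 endfacet
 facet normal -0.028 0.962 0.273
  outer loop
   vertex 0.9 2.7 1.0
   vertex 0.8 2.3 2.4
   vertex 2.4 2.8 0.8
  endloop
 endfacet
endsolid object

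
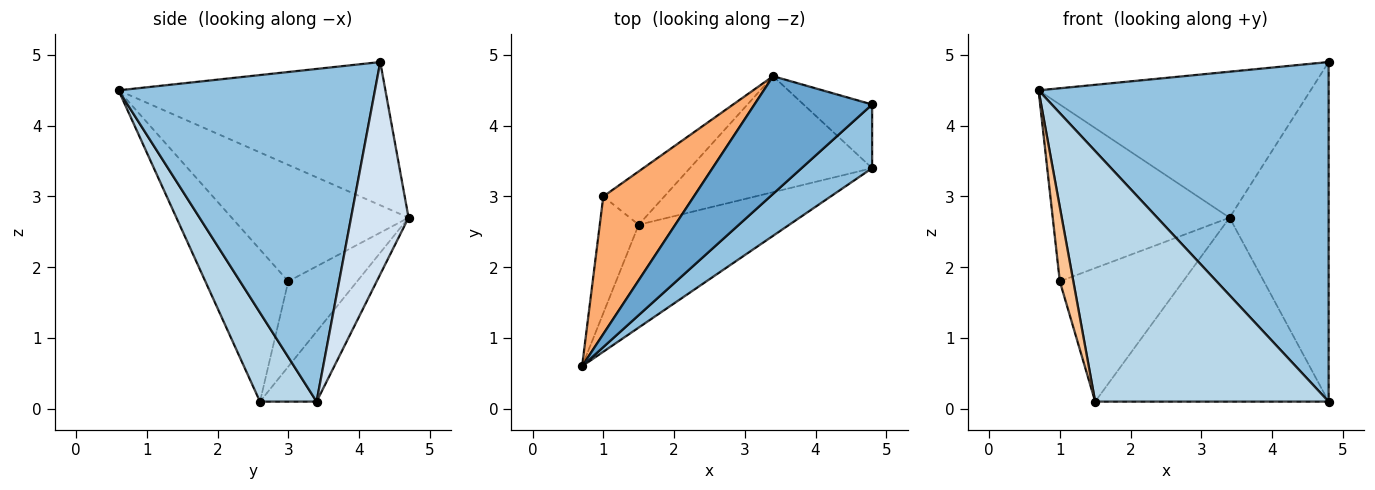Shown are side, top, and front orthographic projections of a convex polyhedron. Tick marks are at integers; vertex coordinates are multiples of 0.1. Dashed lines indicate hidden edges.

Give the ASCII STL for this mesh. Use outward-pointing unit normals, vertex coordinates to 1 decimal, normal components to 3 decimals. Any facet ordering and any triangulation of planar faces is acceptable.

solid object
 facet normal -0.607 0.619 0.499
  outer loop
   vertex 3.4 4.7 2.7
   vertex 0.7 0.6 4.5
   vertex 4.8 4.3 4.9
  endloop
 endfacet
 facet normal 0.656 -0.742 0.139
  outer loop
   vertex 4.8 3.4 0.1
   vertex 4.8 4.3 4.9
   vertex 0.7 0.6 4.5
  endloop
 endfacet
 facet normal 0.219 -0.903 -0.371
  outer loop
   vertex 4.8 3.4 0.1
   vertex 0.7 0.6 4.5
   vertex 1.5 2.6 0.1
  endloop
 endfacet
 facet normal 0.495 0.854 -0.160
  outer loop
   vertex 4.8 3.4 0.1
   vertex 3.4 4.7 2.7
   vertex 4.8 4.3 4.9
  endloop
 endfacet
 facet normal -0.201 0.829 -0.522
  outer loop
   vertex 4.8 3.4 0.1
   vertex 1.5 2.6 0.1
   vertex 3.4 4.7 2.7
  endloop
 endfacet
 facet normal -0.620 0.620 0.482
  outer loop
   vertex 1.0 3.0 1.8
   vertex 0.7 0.6 4.5
   vertex 3.4 4.7 2.7
  endloop
 endfacet
 facet normal -0.957 -0.156 -0.245
  outer loop
   vertex 1.0 3.0 1.8
   vertex 1.5 2.6 0.1
   vertex 0.7 0.6 4.5
  endloop
 endfacet
 facet normal -0.460 0.824 -0.329
  outer loop
   vertex 1.0 3.0 1.8
   vertex 3.4 4.7 2.7
   vertex 1.5 2.6 0.1
  endloop
 endfacet
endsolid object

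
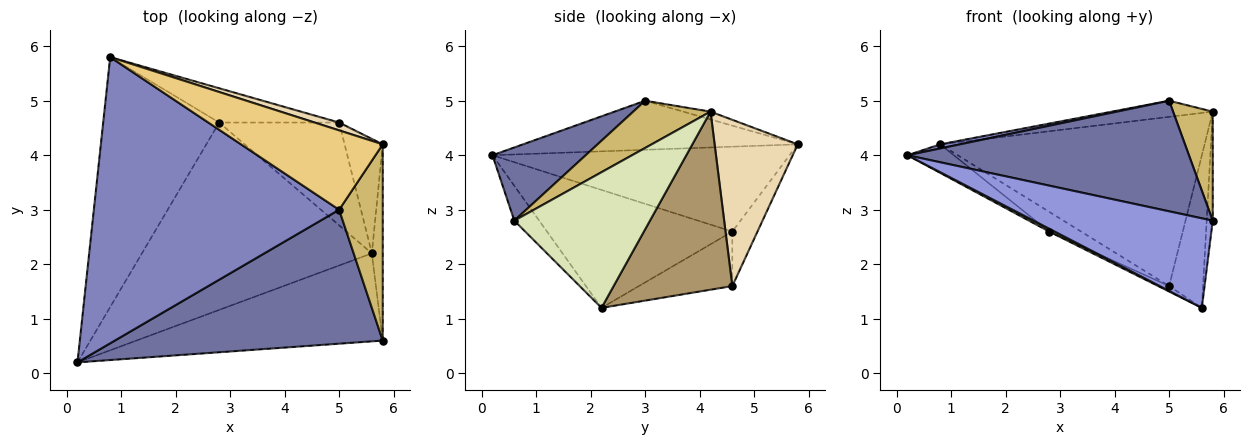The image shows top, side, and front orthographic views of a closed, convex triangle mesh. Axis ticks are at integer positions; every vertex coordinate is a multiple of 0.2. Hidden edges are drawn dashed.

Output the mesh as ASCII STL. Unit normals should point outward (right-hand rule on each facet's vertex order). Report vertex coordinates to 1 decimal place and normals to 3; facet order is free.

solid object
 facet normal 0.206 -0.623 0.755
  outer loop
   vertex 5.0 3.0 5.0
   vertex 0.2 0.2 4.0
   vertex 5.8 0.6 2.8
  endloop
 endfacet
 facet normal -0.196 -0.014 0.980
  outer loop
   vertex 5.0 3.0 5.0
   vertex 0.8 5.8 4.2
   vertex 0.2 0.2 4.0
  endloop
 endfacet
 facet normal -0.099 -0.710 -0.697
  outer loop
   vertex 5.6 2.2 1.2
   vertex 5.8 0.6 2.8
   vertex 0.2 0.2 4.0
  endloop
 endfacet
 facet normal -0.588 0.092 -0.804
  outer loop
   vertex 2.8 4.6 2.6
   vertex 0.2 0.2 4.0
   vertex 0.8 5.8 4.2
  endloop
 endfacet
 facet normal -0.456 -0.013 -0.890
  outer loop
   vertex 2.8 4.6 2.6
   vertex 5.6 2.2 1.2
   vertex 0.2 0.2 4.0
  endloop
 endfacet
 facet normal -0.413 0.048 -0.909
  outer loop
   vertex 5.0 4.6 1.6
   vertex 5.6 2.2 1.2
   vertex 2.8 4.6 2.6
  endloop
 endfacet
 facet normal -0.367 0.464 -0.806
  outer loop
   vertex 5.0 4.6 1.6
   vertex 2.8 4.6 2.6
   vertex 0.8 5.8 4.2
  endloop
 endfacet
 facet normal 0.996 0.044 -0.080
  outer loop
   vertex 5.8 4.2 4.8
   vertex 5.8 0.6 2.8
   vertex 5.6 2.2 1.2
  endloop
 endfacet
 facet normal 0.942 0.269 -0.202
  outer loop
   vertex 5.8 4.2 4.8
   vertex 5.6 2.2 1.2
   vertex 5.0 4.6 1.6
  endloop
 endfacet
 facet normal 0.688 -0.353 0.635
  outer loop
   vertex 5.8 4.2 4.8
   vertex 5.0 3.0 5.0
   vertex 5.8 0.6 2.8
  endloop
 endfacet
 facet normal -0.054 0.199 0.979
  outer loop
   vertex 5.8 4.2 4.8
   vertex 0.8 5.8 4.2
   vertex 5.0 3.0 5.0
  endloop
 endfacet
 facet normal 0.300 0.953 0.044
  outer loop
   vertex 5.8 4.2 4.8
   vertex 5.0 4.6 1.6
   vertex 0.8 5.8 4.2
  endloop
 endfacet
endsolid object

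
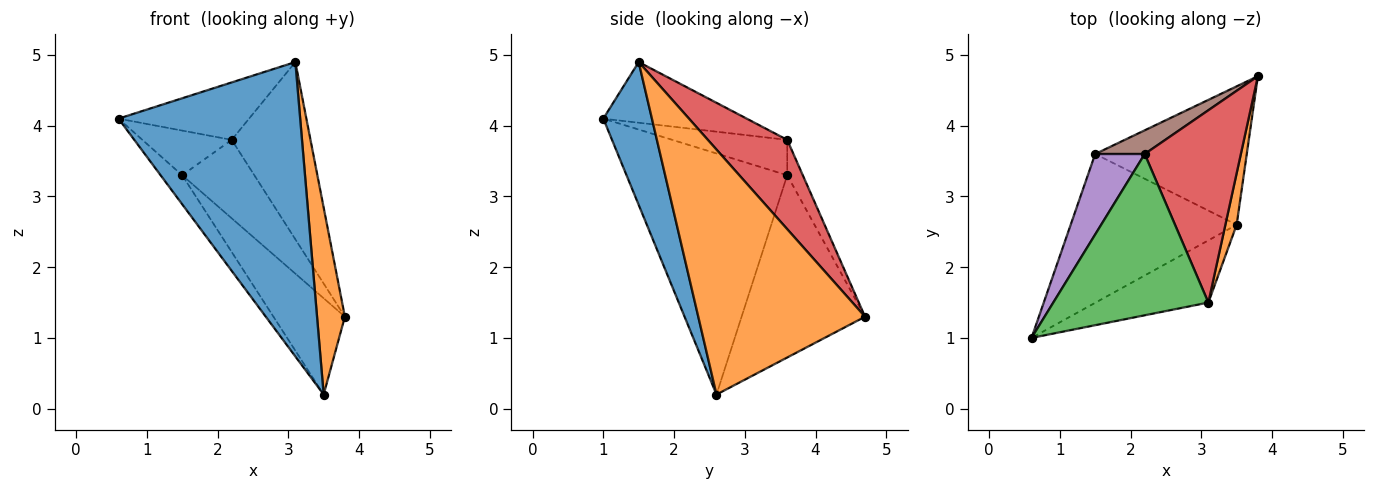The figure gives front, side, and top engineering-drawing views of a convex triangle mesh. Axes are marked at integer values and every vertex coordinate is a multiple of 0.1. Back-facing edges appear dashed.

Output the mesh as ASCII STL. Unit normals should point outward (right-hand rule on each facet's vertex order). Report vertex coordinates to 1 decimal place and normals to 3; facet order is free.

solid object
 facet normal 0.253 -0.946 -0.200
  outer loop
   vertex 3.5 2.6 0.2
   vertex 3.1 1.5 4.9
   vertex 0.6 1.0 4.1
  endloop
 endfacet
 facet normal 0.985 -0.165 0.045
  outer loop
   vertex 3.5 2.6 0.2
   vertex 3.8 4.7 1.3
   vertex 3.1 1.5 4.9
  endloop
 endfacet
 facet normal -0.346 0.315 0.884
  outer loop
   vertex 2.2 3.6 3.8
   vertex 0.6 1.0 4.1
   vertex 3.1 1.5 4.9
  endloop
 endfacet
 facet normal 0.564 0.560 0.607
  outer loop
   vertex 2.2 3.6 3.8
   vertex 3.1 1.5 4.9
   vertex 3.8 4.7 1.3
  endloop
 endfacet
 facet normal -0.530 0.412 0.742
  outer loop
   vertex 1.5 3.6 3.3
   vertex 0.6 1.0 4.1
   vertex 2.2 3.6 3.8
  endloop
 endfacet
 facet normal -0.202 0.938 0.283
  outer loop
   vertex 1.5 3.6 3.3
   vertex 2.2 3.6 3.8
   vertex 3.8 4.7 1.3
  endloop
 endfacet
 facet normal -0.819 0.110 -0.564
  outer loop
   vertex 1.5 3.6 3.3
   vertex 3.5 2.6 0.2
   vertex 0.6 1.0 4.1
  endloop
 endfacet
 facet normal -0.702 0.406 -0.584
  outer loop
   vertex 1.5 3.6 3.3
   vertex 3.8 4.7 1.3
   vertex 3.5 2.6 0.2
  endloop
 endfacet
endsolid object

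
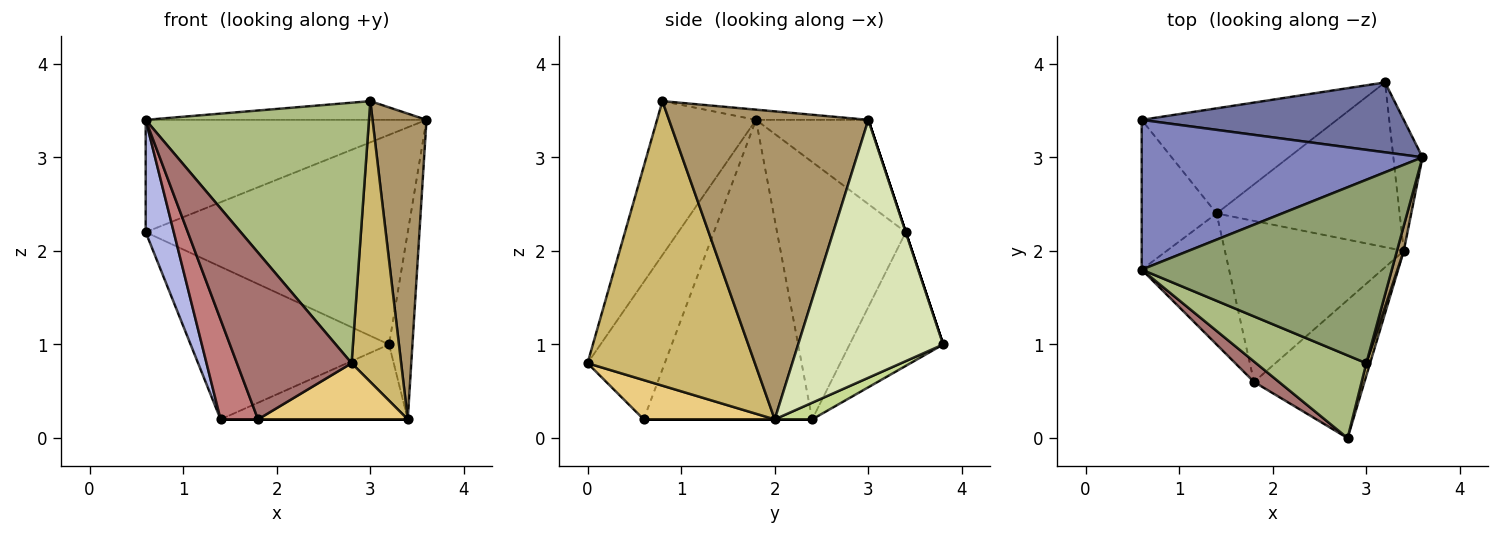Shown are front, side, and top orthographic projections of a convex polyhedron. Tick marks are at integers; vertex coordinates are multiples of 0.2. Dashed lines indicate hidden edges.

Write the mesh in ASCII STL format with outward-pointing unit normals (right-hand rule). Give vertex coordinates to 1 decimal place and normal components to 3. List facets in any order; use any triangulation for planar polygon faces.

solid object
 facet normal 0.000 0.949 0.316
  outer loop
   vertex 3.2 3.8 1.0
   vertex 0.6 3.4 2.2
   vertex 3.6 3.0 3.4
  endloop
 endfacet
 facet normal -0.233 0.583 0.778
  outer loop
   vertex 0.6 1.8 3.4
   vertex 3.6 3.0 3.4
   vertex 0.6 3.4 2.2
  endloop
 endfacet
 facet normal -0.362 0.768 -0.529
  outer loop
   vertex 1.4 2.4 0.2
   vertex 0.6 3.4 2.2
   vertex 3.2 3.8 1.0
  endloop
 endfacet
 facet normal -0.940 -0.205 -0.273
  outer loop
   vertex 1.4 2.4 0.2
   vertex 0.6 1.8 3.4
   vertex 0.6 3.4 2.2
  endloop
 endfacet
 facet normal -0.041 0.101 0.994
  outer loop
   vertex 3.0 0.8 3.6
   vertex 3.6 3.0 3.4
   vertex 0.6 1.8 3.4
  endloop
 endfacet
 facet normal -0.389 -0.878 0.279
  outer loop
   vertex 3.0 0.8 3.6
   vertex 0.6 1.8 3.4
   vertex 2.8 0.0 0.8
  endloop
 endfacet
 facet normal 0.082 0.412 -0.907
  outer loop
   vertex 3.4 2.0 0.2
   vertex 1.4 2.4 0.2
   vertex 3.2 3.8 1.0
  endloop
 endfacet
 facet normal 0.981 0.158 -0.111
  outer loop
   vertex 3.4 2.0 0.2
   vertex 3.2 3.8 1.0
   vertex 3.6 3.0 3.4
  endloop
 endfacet
 facet normal 0.965 -0.261 0.021
  outer loop
   vertex 3.4 2.0 0.2
   vertex 3.6 3.0 3.4
   vertex 3.0 0.8 3.6
  endloop
 endfacet
 facet normal 0.959 -0.284 0.013
  outer loop
   vertex 3.4 2.0 0.2
   vertex 3.0 0.8 3.6
   vertex 2.8 0.0 0.8
  endloop
 endfacet
 facet normal 0.313 -0.358 -0.880
  outer loop
   vertex 1.8 0.6 0.2
   vertex 3.4 2.0 0.2
   vertex 2.8 0.0 0.8
  endloop
 endfacet
 facet normal 0.000 0.000 -1.000
  outer loop
   vertex 1.8 0.6 0.2
   vertex 1.4 2.4 0.2
   vertex 3.4 2.0 0.2
  endloop
 endfacet
 facet normal -0.556 -0.825 0.101
  outer loop
   vertex 1.8 0.6 0.2
   vertex 2.8 0.0 0.8
   vertex 0.6 1.8 3.4
  endloop
 endfacet
 facet normal -0.939 -0.209 -0.274
  outer loop
   vertex 1.8 0.6 0.2
   vertex 0.6 1.8 3.4
   vertex 1.4 2.4 0.2
  endloop
 endfacet
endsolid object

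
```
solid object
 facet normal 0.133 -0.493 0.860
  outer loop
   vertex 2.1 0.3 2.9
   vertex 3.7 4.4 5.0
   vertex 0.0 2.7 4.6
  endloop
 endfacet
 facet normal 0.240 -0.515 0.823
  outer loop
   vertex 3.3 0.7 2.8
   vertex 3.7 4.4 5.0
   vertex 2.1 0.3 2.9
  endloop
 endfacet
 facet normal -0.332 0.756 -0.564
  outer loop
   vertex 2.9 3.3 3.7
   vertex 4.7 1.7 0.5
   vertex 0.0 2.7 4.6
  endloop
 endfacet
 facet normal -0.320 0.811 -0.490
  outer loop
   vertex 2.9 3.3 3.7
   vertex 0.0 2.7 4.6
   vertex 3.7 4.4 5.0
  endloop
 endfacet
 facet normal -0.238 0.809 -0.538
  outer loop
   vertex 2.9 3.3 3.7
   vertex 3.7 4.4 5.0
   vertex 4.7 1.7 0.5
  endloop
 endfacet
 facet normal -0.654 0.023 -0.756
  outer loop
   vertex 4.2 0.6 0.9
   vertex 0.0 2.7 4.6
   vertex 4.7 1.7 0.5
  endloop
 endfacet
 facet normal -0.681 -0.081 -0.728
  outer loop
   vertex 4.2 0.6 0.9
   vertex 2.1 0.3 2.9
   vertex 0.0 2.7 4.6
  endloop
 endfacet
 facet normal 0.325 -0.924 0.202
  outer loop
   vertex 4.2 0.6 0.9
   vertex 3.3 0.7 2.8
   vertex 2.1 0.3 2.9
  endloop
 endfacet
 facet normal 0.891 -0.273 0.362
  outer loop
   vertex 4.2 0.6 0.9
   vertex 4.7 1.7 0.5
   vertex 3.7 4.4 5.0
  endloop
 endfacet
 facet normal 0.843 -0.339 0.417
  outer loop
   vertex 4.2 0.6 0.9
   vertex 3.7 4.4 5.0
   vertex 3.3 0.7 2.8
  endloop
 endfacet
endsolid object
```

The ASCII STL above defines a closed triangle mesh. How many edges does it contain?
15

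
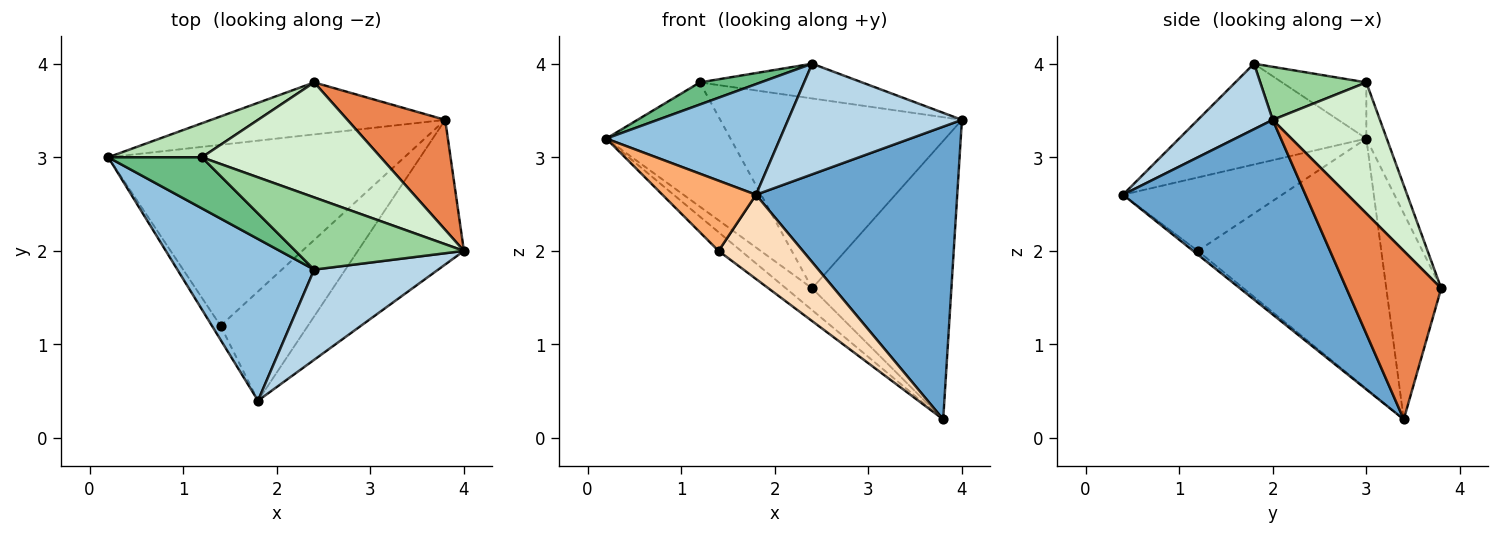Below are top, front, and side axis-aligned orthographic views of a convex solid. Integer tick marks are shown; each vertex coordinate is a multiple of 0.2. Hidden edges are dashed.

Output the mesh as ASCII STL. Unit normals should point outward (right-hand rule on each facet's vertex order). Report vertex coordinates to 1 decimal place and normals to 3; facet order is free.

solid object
 facet normal 0.631 -0.696 -0.344
  outer loop
   vertex 3.8 3.4 0.2
   vertex 4.0 2.0 3.4
   vertex 1.8 0.4 2.6
  endloop
 endfacet
 facet normal -0.520 -0.482 0.705
  outer loop
   vertex 2.4 1.8 4.0
   vertex 0.2 3.0 3.2
   vertex 1.8 0.4 2.6
  endloop
 endfacet
 facet normal 0.317 -0.735 0.599
  outer loop
   vertex 2.4 1.8 4.0
   vertex 1.8 0.4 2.6
   vertex 4.0 2.0 3.4
  endloop
 endfacet
 facet normal -0.630 0.301 -0.716
  outer loop
   vertex 2.4 3.8 1.6
   vertex 3.8 3.4 0.2
   vertex 0.2 3.0 3.2
  endloop
 endfacet
 facet normal 0.535 0.786 0.310
  outer loop
   vertex 2.4 3.8 1.6
   vertex 4.0 2.0 3.4
   vertex 3.8 3.4 0.2
  endloop
 endfacet
 facet normal -0.858 -0.504 -0.101
  outer loop
   vertex 1.4 1.2 2.0
   vertex 1.8 0.4 2.6
   vertex 0.2 3.0 3.2
  endloop
 endfacet
 facet normal -0.643 0.079 -0.762
  outer loop
   vertex 1.4 1.2 2.0
   vertex 0.2 3.0 3.2
   vertex 3.8 3.4 0.2
  endloop
 endfacet
 facet normal -0.034 -0.610 -0.791
  outer loop
   vertex 1.4 1.2 2.0
   vertex 3.8 3.4 0.2
   vertex 1.8 0.4 2.6
  endloop
 endfacet
 facet normal -0.482 -0.348 0.804
  outer loop
   vertex 1.2 3.0 3.8
   vertex 0.2 3.0 3.2
   vertex 2.4 1.8 4.0
  endloop
 endfacet
 facet normal 0.273 0.417 0.867
  outer loop
   vertex 1.2 3.0 3.8
   vertex 2.4 1.8 4.0
   vertex 4.0 2.0 3.4
  endloop
 endfacet
 facet normal -0.157 0.953 0.261
  outer loop
   vertex 1.2 3.0 3.8
   vertex 2.4 3.8 1.6
   vertex 0.2 3.0 3.2
  endloop
 endfacet
 facet normal 0.355 0.800 0.484
  outer loop
   vertex 1.2 3.0 3.8
   vertex 4.0 2.0 3.4
   vertex 2.4 3.8 1.6
  endloop
 endfacet
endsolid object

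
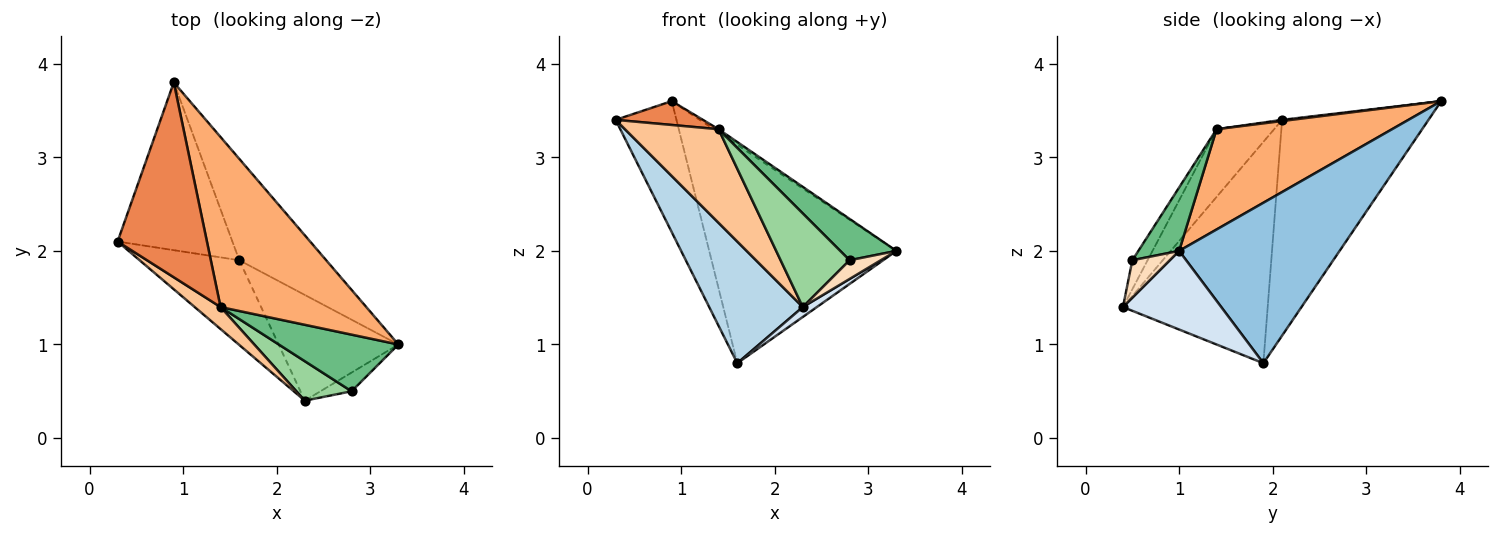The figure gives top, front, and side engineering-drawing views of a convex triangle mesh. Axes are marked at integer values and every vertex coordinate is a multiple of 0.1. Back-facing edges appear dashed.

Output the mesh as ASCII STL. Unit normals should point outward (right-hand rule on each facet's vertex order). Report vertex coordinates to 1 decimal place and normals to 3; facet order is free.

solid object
 facet normal -0.829 0.344 -0.441
  outer loop
   vertex 1.6 1.9 0.8
   vertex 0.3 2.1 3.4
   vertex 0.9 3.8 3.6
  endloop
 endfacet
 facet normal 0.614 0.716 -0.332
  outer loop
   vertex 1.6 1.9 0.8
   vertex 0.9 3.8 3.6
   vertex 3.3 1.0 2.0
  endloop
 endfacet
 facet normal -0.785 -0.508 -0.354
  outer loop
   vertex 2.3 0.4 1.4
   vertex 0.3 2.1 3.4
   vertex 1.6 1.9 0.8
  endloop
 endfacet
 facet normal 0.547 -0.078 -0.833
  outer loop
   vertex 2.3 0.4 1.4
   vertex 1.6 1.9 0.8
   vertex 3.3 1.0 2.0
  endloop
 endfacet
 facet normal 0.013 -0.121 0.993
  outer loop
   vertex 1.4 1.4 3.3
   vertex 0.9 3.8 3.6
   vertex 0.3 2.1 3.4
  endloop
 endfacet
 facet normal 0.567 0.015 0.824
  outer loop
   vertex 1.4 1.4 3.3
   vertex 3.3 1.0 2.0
   vertex 0.9 3.8 3.6
  endloop
 endfacet
 facet normal -0.514 -0.835 0.196
  outer loop
   vertex 1.4 1.4 3.3
   vertex 0.3 2.1 3.4
   vertex 2.3 0.4 1.4
  endloop
 endfacet
 facet normal 0.647 -0.539 -0.539
  outer loop
   vertex 2.8 0.5 1.9
   vertex 2.3 0.4 1.4
   vertex 3.3 1.0 2.0
  endloop
 endfacet
 facet normal 0.394 -0.542 0.742
  outer loop
   vertex 2.8 0.5 1.9
   vertex 3.3 1.0 2.0
   vertex 1.4 1.4 3.3
  endloop
 endfacet
 facet normal -0.200 -0.903 0.381
  outer loop
   vertex 2.8 0.5 1.9
   vertex 1.4 1.4 3.3
   vertex 2.3 0.4 1.4
  endloop
 endfacet
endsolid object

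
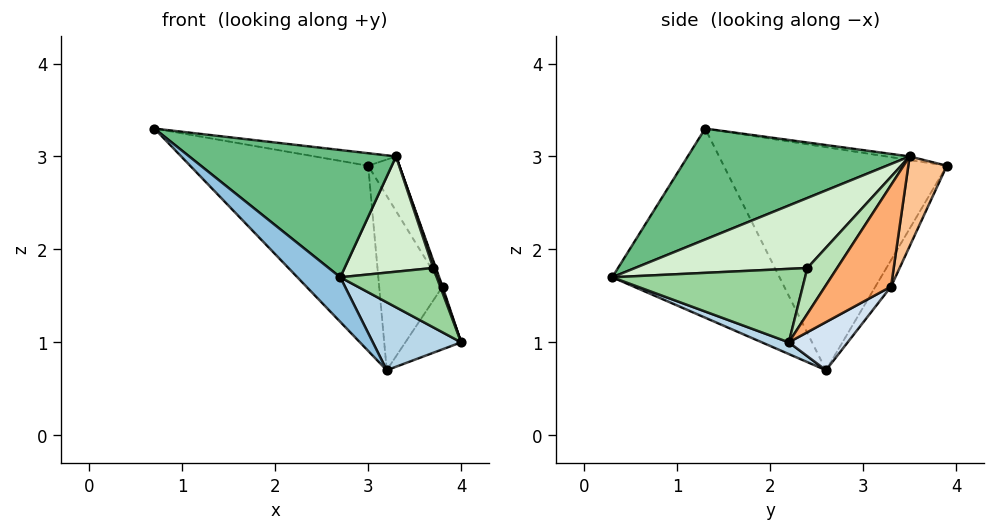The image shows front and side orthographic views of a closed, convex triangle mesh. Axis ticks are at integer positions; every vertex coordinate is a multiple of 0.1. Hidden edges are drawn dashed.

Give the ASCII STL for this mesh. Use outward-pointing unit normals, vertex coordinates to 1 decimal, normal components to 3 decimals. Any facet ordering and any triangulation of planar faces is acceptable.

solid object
 facet normal -0.716 0.571 -0.402
  outer loop
   vertex 3.2 2.6 0.7
   vertex 0.7 1.3 3.3
   vertex 3.0 3.9 2.9
  endloop
 endfacet
 facet normal -0.666 -0.171 -0.726
  outer loop
   vertex 2.7 0.3 1.7
   vertex 0.7 1.3 3.3
   vertex 3.2 2.6 0.7
  endloop
 endfacet
 facet normal 0.128 -0.419 -0.899
  outer loop
   vertex 2.7 0.3 1.7
   vertex 3.2 2.6 0.7
   vertex 4.0 2.2 1.0
  endloop
 endfacet
 facet normal 0.509 0.482 -0.714
  outer loop
   vertex 3.8 3.3 1.6
   vertex 4.0 2.2 1.0
   vertex 3.2 2.6 0.7
  endloop
 endfacet
 facet normal -0.206 0.834 -0.512
  outer loop
   vertex 3.8 3.3 1.6
   vertex 3.2 2.6 0.7
   vertex 3.0 3.9 2.9
  endloop
 endfacet
 facet normal 0.941 -0.013 0.338
  outer loop
   vertex 3.3 3.5 3.0
   vertex 4.0 2.2 1.0
   vertex 3.8 3.3 1.6
  endloop
 endfacet
 facet normal 0.764 0.619 0.184
  outer loop
   vertex 3.3 3.5 3.0
   vertex 3.8 3.3 1.6
   vertex 3.0 3.9 2.9
  endloop
 endfacet
 facet normal -0.058 0.201 0.978
  outer loop
   vertex 3.3 3.5 3.0
   vertex 3.0 3.9 2.9
   vertex 0.7 1.3 3.3
  endloop
 endfacet
 facet normal 0.437 -0.408 0.802
  outer loop
   vertex 3.3 3.5 3.0
   vertex 0.7 1.3 3.3
   vertex 2.7 0.3 1.7
  endloop
 endfacet
 facet normal 0.816 -0.408 0.408
  outer loop
   vertex 3.7 2.4 1.8
   vertex 2.7 0.3 1.7
   vertex 4.0 2.2 1.0
  endloop
 endfacet
 facet normal 0.930 -0.058 0.363
  outer loop
   vertex 3.7 2.4 1.8
   vertex 4.0 2.2 1.0
   vertex 3.3 3.5 3.0
  endloop
 endfacet
 facet normal 0.723 -0.372 0.582
  outer loop
   vertex 3.7 2.4 1.8
   vertex 3.3 3.5 3.0
   vertex 2.7 0.3 1.7
  endloop
 endfacet
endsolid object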